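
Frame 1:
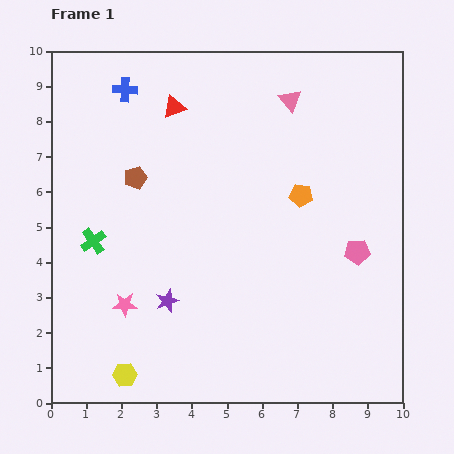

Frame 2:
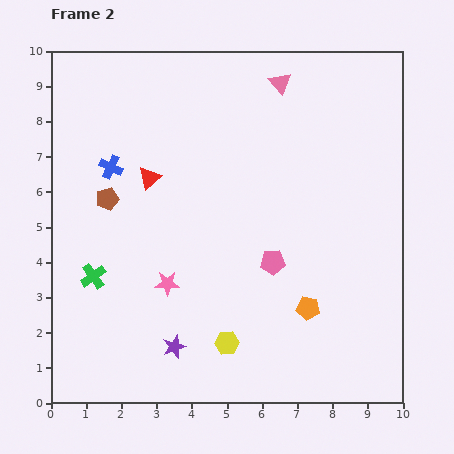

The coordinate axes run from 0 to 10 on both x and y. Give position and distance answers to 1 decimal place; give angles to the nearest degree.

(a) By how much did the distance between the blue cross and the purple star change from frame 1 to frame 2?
-0.7

Distance in frame 1: 6.1. Distance in frame 2: 5.4.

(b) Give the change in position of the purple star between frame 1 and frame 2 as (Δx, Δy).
(0.2, -1.3)

The purple star was at (3.3, 2.9) in frame 1 and (3.5, 1.6) in frame 2.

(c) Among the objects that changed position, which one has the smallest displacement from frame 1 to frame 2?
the pink triangle

(moved 0.6)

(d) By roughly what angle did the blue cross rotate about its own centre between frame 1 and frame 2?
22° clockwise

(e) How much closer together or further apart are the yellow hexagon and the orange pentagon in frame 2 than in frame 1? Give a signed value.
-4.6

Distance in frame 1: 7.1. Distance in frame 2: 2.5.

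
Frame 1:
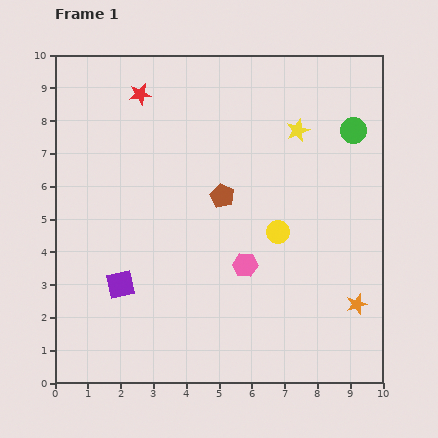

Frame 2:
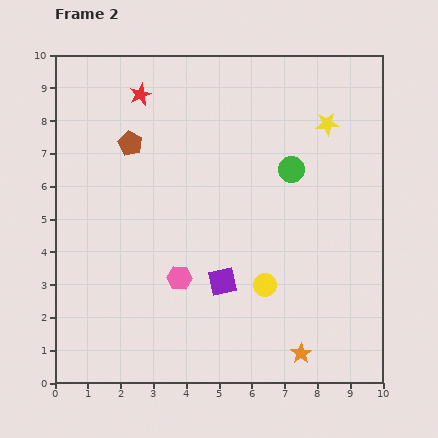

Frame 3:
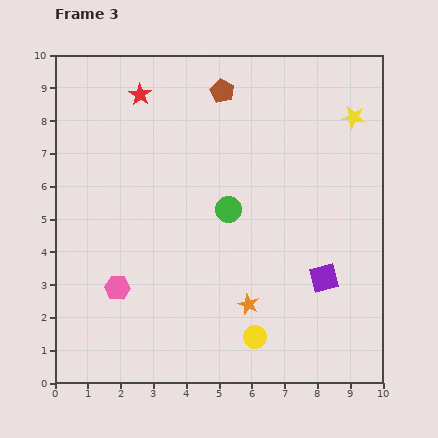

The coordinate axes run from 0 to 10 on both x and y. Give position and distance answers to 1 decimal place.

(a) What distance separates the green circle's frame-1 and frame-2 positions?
2.2

The green circle moved from (9.1, 7.7) to (7.2, 6.5), a distance of √(1.9² + 1.2²) ≈ 2.2.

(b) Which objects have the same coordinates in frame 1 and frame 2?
the red star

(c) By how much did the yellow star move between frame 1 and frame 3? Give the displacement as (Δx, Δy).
(1.7, 0.4)

The yellow star was at (7.4, 7.7) in frame 1 and (9.1, 8.1) in frame 3.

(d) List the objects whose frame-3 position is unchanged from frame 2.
the red star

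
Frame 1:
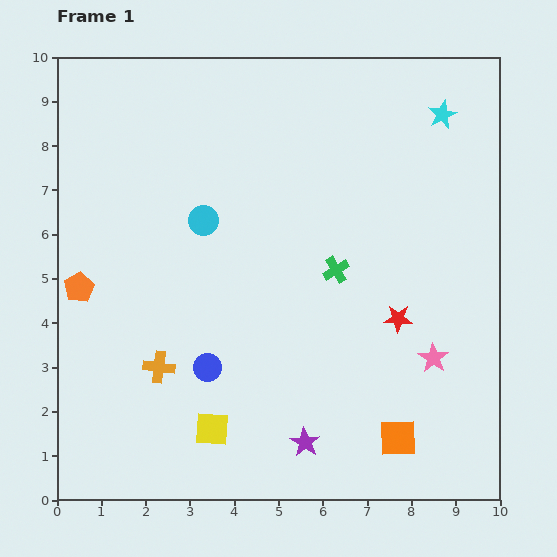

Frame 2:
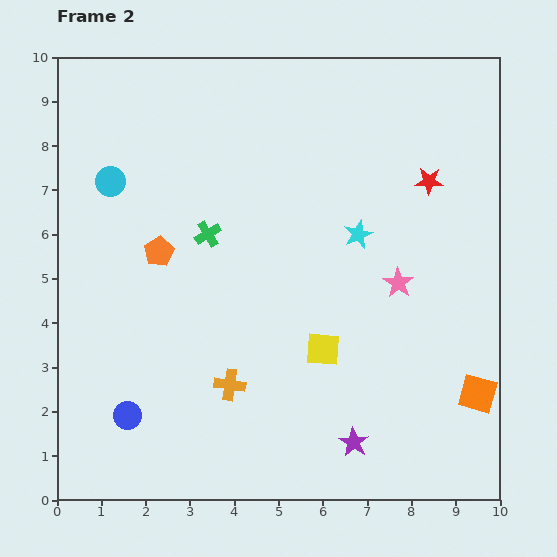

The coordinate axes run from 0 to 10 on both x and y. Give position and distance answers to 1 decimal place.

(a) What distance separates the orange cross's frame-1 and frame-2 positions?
1.6

The orange cross moved from (2.3, 3.0) to (3.9, 2.6), a distance of √(1.6² + 0.4²) ≈ 1.6.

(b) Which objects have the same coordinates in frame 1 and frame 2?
none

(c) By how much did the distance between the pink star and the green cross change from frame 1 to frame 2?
+1.4

Distance in frame 1: 3.0. Distance in frame 2: 4.4.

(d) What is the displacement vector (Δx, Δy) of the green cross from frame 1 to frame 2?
(-2.9, 0.8)

The green cross was at (6.3, 5.2) in frame 1 and (3.4, 6.0) in frame 2.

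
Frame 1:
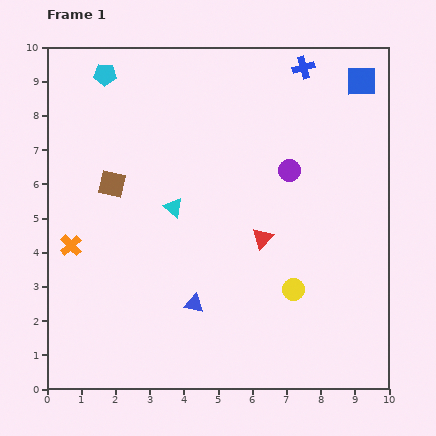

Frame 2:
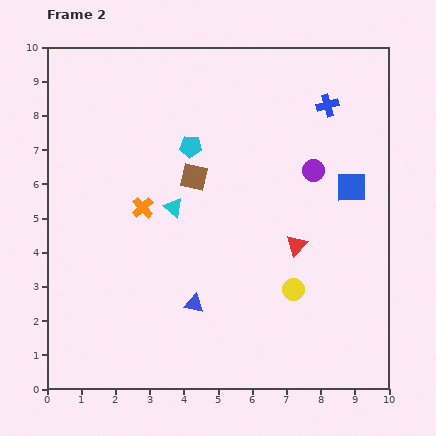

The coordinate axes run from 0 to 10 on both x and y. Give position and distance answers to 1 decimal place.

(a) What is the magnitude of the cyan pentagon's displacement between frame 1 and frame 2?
3.3

The cyan pentagon moved from (1.7, 9.2) to (4.2, 7.1), a distance of √(2.5² + 2.1²) ≈ 3.3.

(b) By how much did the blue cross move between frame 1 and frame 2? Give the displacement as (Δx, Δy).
(0.7, -1.1)

The blue cross was at (7.5, 9.4) in frame 1 and (8.2, 8.3) in frame 2.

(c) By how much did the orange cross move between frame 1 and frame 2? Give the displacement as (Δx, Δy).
(2.1, 1.1)

The orange cross was at (0.7, 4.2) in frame 1 and (2.8, 5.3) in frame 2.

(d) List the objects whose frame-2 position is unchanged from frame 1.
the yellow circle, the cyan triangle, the blue triangle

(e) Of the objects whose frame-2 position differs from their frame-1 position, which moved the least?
the purple circle

(moved 0.7)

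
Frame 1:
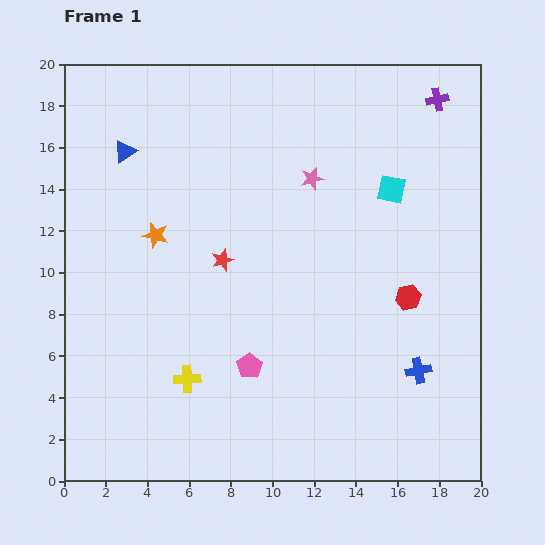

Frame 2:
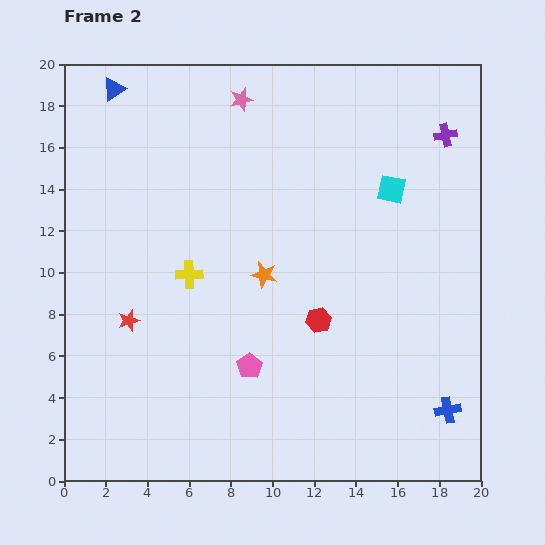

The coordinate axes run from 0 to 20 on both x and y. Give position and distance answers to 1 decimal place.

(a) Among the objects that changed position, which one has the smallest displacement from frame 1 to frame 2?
the purple cross

(moved 1.7)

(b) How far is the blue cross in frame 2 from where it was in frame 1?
2.4

The blue cross moved from (17.0, 5.3) to (18.4, 3.4), a distance of √(1.4² + 1.9²) ≈ 2.4.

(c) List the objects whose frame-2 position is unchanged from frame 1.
the pink pentagon, the cyan square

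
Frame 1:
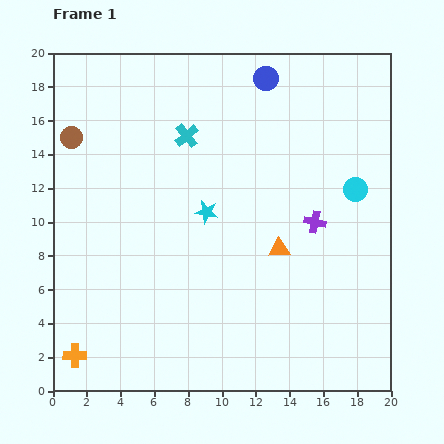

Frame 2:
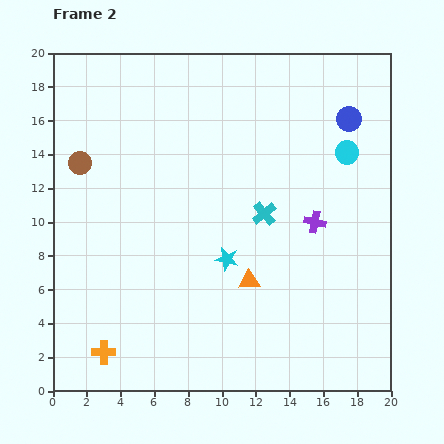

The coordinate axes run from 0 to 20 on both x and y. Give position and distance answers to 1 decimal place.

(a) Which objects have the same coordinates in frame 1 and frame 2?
the purple cross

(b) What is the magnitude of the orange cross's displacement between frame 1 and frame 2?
1.7

The orange cross moved from (1.3, 2.1) to (3.0, 2.3), a distance of √(1.7² + 0.2²) ≈ 1.7.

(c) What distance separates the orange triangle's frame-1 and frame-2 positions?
2.6

The orange triangle moved from (13.4, 8.4) to (11.6, 6.5), a distance of √(1.8² + 1.9²) ≈ 2.6.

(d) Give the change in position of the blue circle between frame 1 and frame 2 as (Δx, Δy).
(4.9, -2.4)

The blue circle was at (12.6, 18.5) in frame 1 and (17.5, 16.1) in frame 2.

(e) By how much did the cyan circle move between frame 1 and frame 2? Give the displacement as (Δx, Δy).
(-0.5, 2.2)

The cyan circle was at (17.9, 11.9) in frame 1 and (17.4, 14.1) in frame 2.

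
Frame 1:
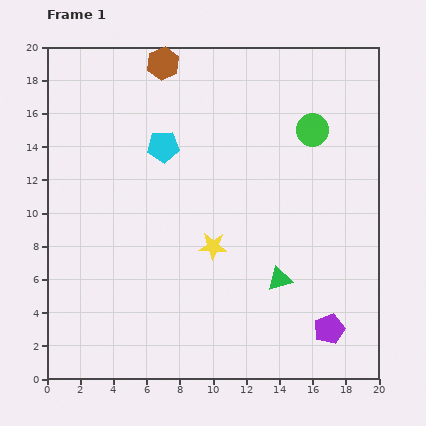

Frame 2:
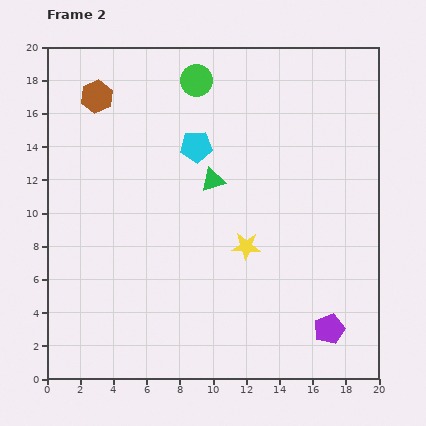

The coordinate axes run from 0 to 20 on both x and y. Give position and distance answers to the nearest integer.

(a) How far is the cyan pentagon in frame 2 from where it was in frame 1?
2

The cyan pentagon moved from (7, 14) to (9, 14), a distance of √(2² + 0²) ≈ 2.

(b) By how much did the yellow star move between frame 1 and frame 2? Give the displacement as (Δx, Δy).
(2, 0)

The yellow star was at (10, 8) in frame 1 and (12, 8) in frame 2.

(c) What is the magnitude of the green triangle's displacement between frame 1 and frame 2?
7

The green triangle moved from (14, 6) to (10, 12), a distance of √(4² + 6²) ≈ 7.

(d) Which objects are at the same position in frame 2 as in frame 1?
the purple pentagon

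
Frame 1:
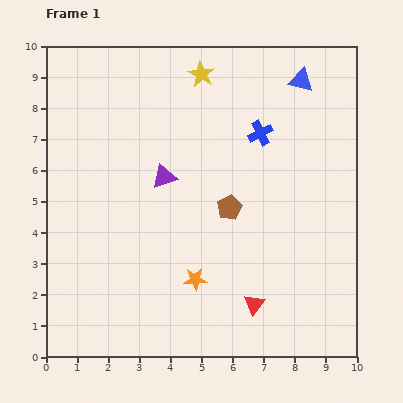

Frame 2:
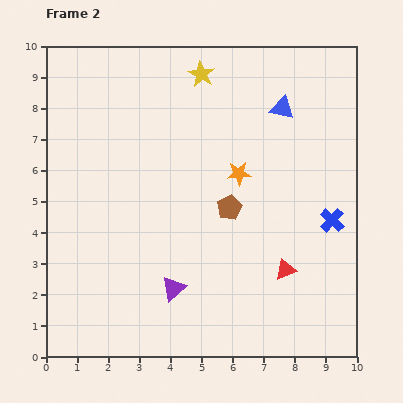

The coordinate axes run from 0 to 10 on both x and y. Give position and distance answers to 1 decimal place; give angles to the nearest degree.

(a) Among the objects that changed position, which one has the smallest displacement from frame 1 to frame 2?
the blue triangle

(moved 1.1)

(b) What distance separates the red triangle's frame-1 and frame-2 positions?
1.5

The red triangle moved from (6.7, 1.7) to (7.7, 2.8), a distance of √(1.0² + 1.1²) ≈ 1.5.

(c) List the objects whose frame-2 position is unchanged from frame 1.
the brown pentagon, the yellow star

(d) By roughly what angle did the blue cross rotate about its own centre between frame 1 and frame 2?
21° counter-clockwise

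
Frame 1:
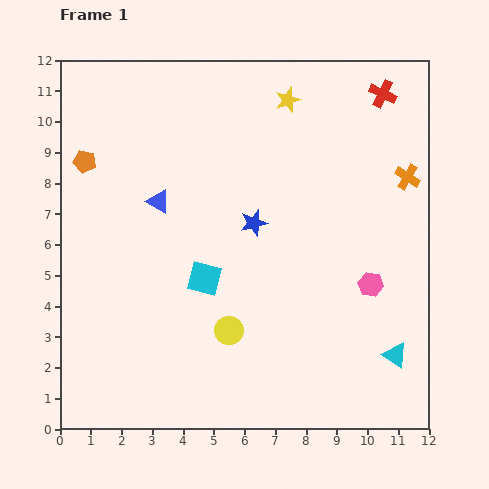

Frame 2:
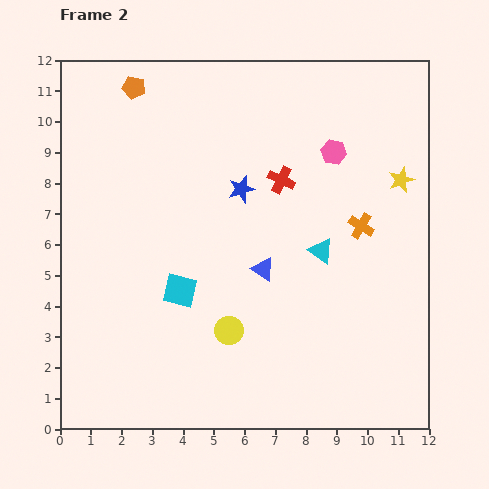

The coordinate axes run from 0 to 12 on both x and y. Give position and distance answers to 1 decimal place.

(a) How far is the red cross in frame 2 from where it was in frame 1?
4.3

The red cross moved from (10.5, 10.9) to (7.2, 8.1), a distance of √(3.3² + 2.8²) ≈ 4.3.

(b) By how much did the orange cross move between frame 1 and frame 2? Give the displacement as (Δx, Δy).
(-1.5, -1.6)

The orange cross was at (11.3, 8.2) in frame 1 and (9.8, 6.6) in frame 2.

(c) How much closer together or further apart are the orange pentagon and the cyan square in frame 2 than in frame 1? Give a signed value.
+1.4

Distance in frame 1: 5.4. Distance in frame 2: 6.8.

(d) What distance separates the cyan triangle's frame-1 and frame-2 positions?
4.2

The cyan triangle moved from (10.9, 2.4) to (8.5, 5.8), a distance of √(2.4² + 3.4²) ≈ 4.2.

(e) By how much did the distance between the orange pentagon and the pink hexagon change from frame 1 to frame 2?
-3.3

Distance in frame 1: 10.1. Distance in frame 2: 6.8.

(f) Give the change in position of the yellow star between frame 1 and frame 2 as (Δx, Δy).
(3.7, -2.6)

The yellow star was at (7.4, 10.7) in frame 1 and (11.1, 8.1) in frame 2.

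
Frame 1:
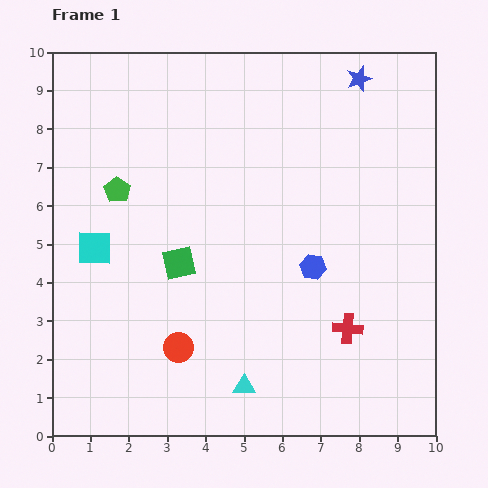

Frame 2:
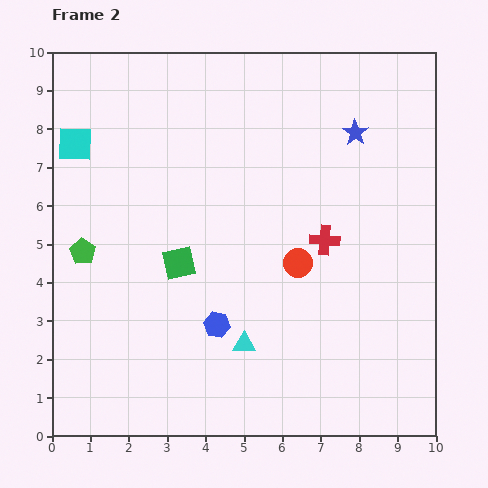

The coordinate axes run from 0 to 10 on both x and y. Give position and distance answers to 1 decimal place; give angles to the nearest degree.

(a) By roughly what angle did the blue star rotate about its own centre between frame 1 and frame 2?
20° counter-clockwise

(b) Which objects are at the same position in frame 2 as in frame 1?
the green square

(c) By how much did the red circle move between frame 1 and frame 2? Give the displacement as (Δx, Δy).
(3.1, 2.2)

The red circle was at (3.3, 2.3) in frame 1 and (6.4, 4.5) in frame 2.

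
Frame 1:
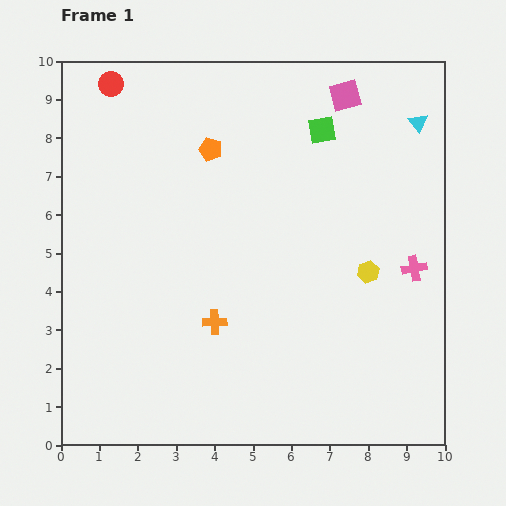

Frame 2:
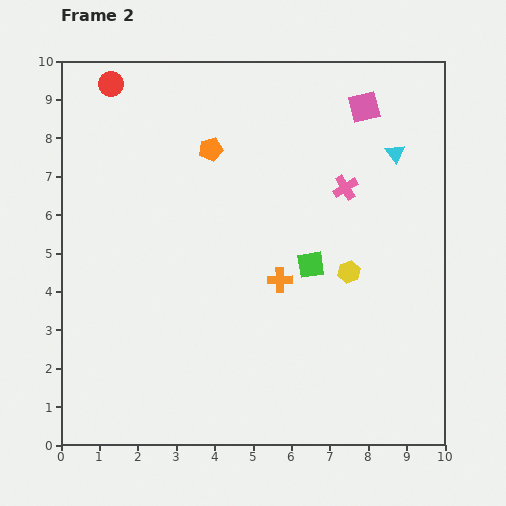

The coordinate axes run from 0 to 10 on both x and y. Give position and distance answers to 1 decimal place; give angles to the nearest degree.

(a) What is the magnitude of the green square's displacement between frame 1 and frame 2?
3.5

The green square moved from (6.8, 8.2) to (6.5, 4.7), a distance of √(0.3² + 3.5²) ≈ 3.5.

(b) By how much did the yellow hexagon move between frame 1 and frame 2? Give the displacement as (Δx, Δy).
(-0.5, 0.0)

The yellow hexagon was at (8.0, 4.5) in frame 1 and (7.5, 4.5) in frame 2.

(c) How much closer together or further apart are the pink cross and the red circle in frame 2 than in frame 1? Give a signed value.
-2.5

Distance in frame 1: 9.2. Distance in frame 2: 6.7.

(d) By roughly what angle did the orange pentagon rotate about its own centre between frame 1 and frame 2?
30° counter-clockwise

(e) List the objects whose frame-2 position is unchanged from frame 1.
the red circle, the orange pentagon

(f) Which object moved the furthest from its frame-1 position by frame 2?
the green square

(moved 3.5; next 2.8)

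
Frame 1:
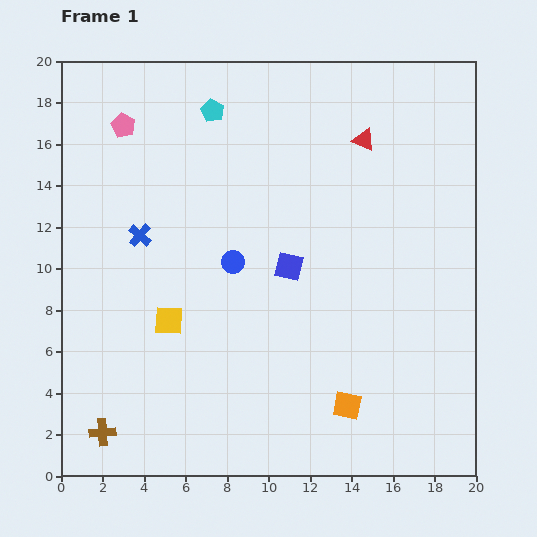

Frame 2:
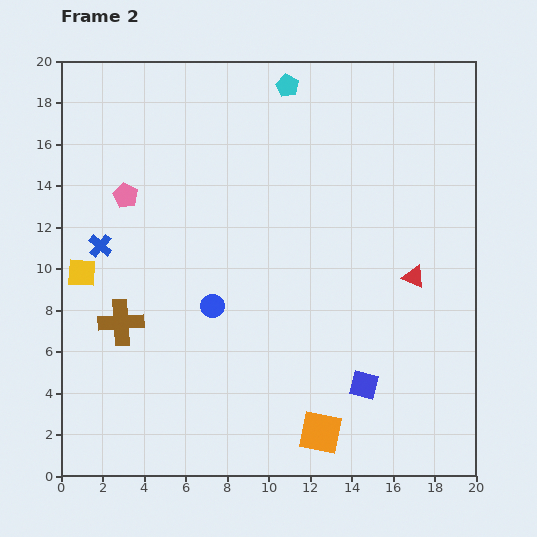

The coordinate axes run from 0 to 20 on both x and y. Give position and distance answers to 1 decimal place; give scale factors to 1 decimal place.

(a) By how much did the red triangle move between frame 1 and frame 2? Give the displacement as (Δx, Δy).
(2.4, -6.6)

The red triangle was at (14.6, 16.2) in frame 1 and (17.0, 9.6) in frame 2.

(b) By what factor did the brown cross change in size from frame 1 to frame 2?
1.7×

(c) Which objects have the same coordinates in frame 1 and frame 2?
none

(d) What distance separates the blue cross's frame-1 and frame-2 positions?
2.0

The blue cross moved from (3.8, 11.6) to (1.9, 11.1), a distance of √(1.9² + 0.5²) ≈ 2.0.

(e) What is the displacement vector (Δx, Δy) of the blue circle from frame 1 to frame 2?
(-1.0, -2.1)

The blue circle was at (8.3, 10.3) in frame 1 and (7.3, 8.2) in frame 2.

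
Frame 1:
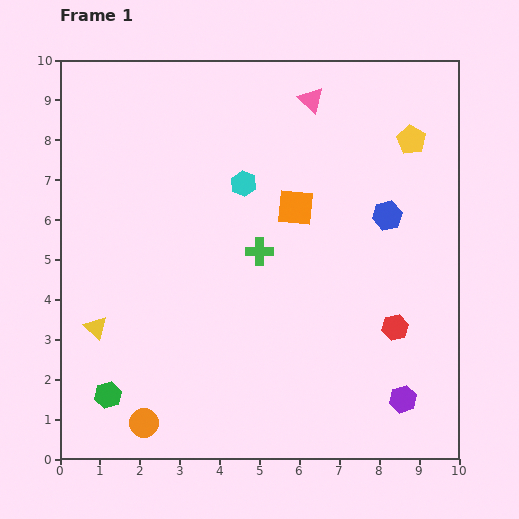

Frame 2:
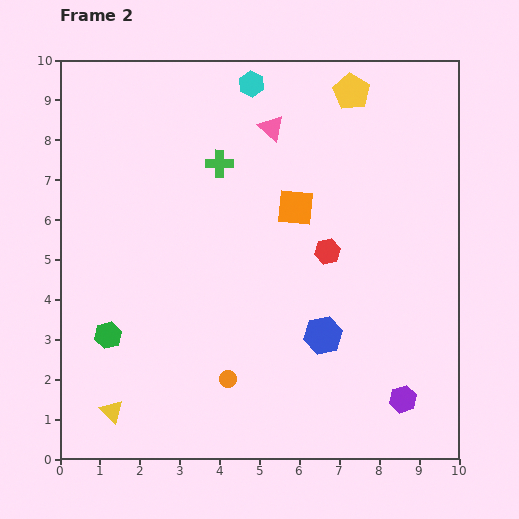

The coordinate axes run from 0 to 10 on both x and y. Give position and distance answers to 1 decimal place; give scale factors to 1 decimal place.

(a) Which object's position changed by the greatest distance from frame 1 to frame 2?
the blue hexagon

(moved 3.4; next 2.5)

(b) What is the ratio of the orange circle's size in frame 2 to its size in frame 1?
0.6×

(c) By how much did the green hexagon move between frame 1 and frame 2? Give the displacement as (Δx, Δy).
(0.0, 1.5)

The green hexagon was at (1.2, 1.6) in frame 1 and (1.2, 3.1) in frame 2.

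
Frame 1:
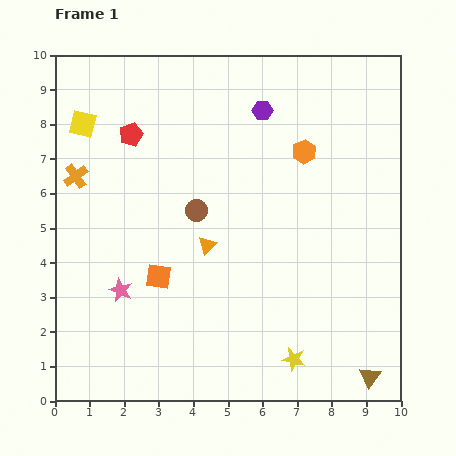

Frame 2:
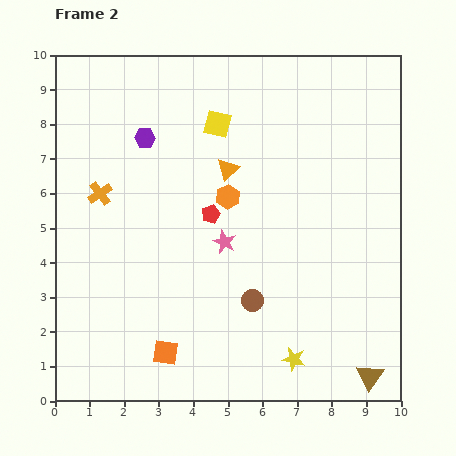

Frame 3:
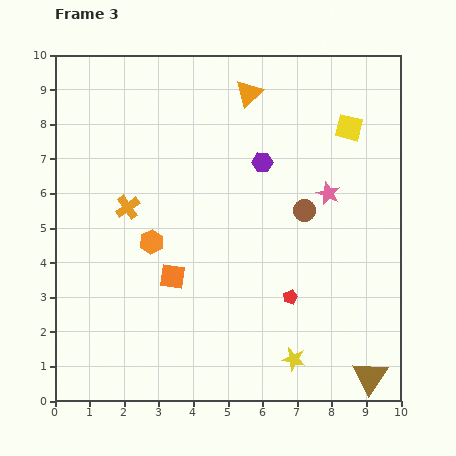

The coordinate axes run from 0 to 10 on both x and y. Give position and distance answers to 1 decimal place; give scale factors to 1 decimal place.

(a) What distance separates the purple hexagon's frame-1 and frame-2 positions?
3.5

The purple hexagon moved from (6.0, 8.4) to (2.6, 7.6), a distance of √(3.4² + 0.8²) ≈ 3.5.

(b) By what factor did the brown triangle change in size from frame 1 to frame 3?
1.7×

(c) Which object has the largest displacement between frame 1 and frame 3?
the yellow square

(moved 7.7; next 6.6)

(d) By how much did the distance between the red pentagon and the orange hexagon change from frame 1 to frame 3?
-0.7

Distance in frame 1: 5.0. Distance in frame 3: 4.3.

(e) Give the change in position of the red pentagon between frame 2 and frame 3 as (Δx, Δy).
(2.3, -2.4)

The red pentagon was at (4.5, 5.4) in frame 2 and (6.8, 3.0) in frame 3.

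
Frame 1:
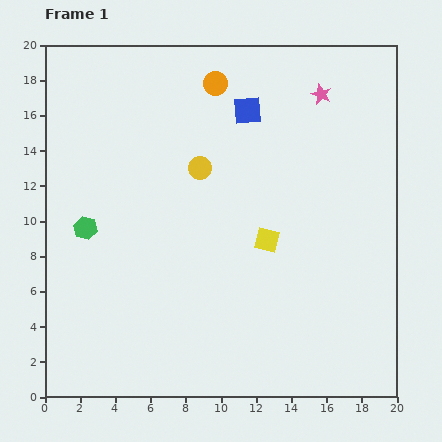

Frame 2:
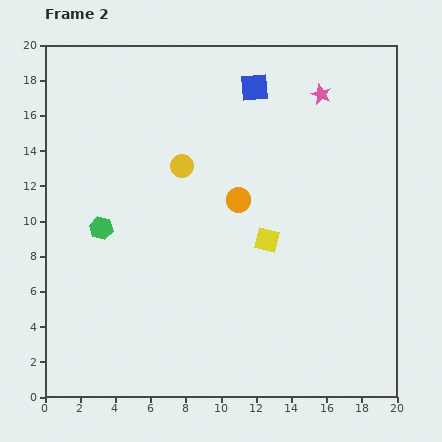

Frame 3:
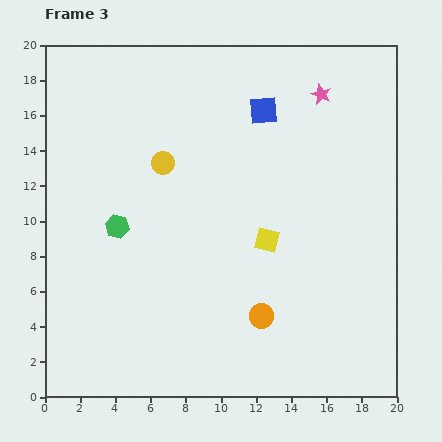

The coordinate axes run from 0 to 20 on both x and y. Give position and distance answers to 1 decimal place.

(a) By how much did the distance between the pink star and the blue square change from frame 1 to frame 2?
-0.5

Distance in frame 1: 4.3. Distance in frame 2: 3.8.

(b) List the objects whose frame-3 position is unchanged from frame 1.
the yellow square, the pink star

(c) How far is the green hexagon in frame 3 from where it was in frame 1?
1.8

The green hexagon moved from (2.3, 9.6) to (4.1, 9.7), a distance of √(1.8² + 0.1²) ≈ 1.8.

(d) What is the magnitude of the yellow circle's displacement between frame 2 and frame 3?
1.1

The yellow circle moved from (7.8, 13.1) to (6.7, 13.3), a distance of √(1.1² + 0.2²) ≈ 1.1.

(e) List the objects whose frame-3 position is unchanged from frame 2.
the yellow square, the pink star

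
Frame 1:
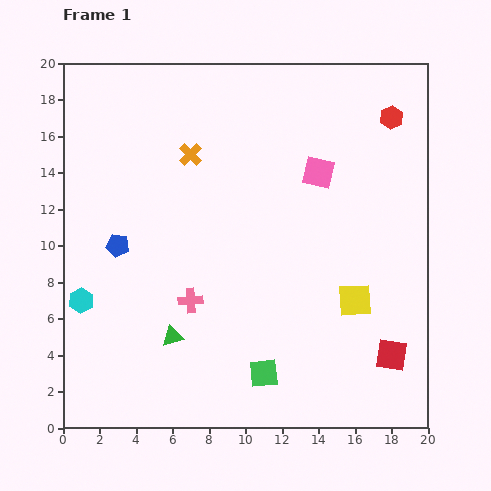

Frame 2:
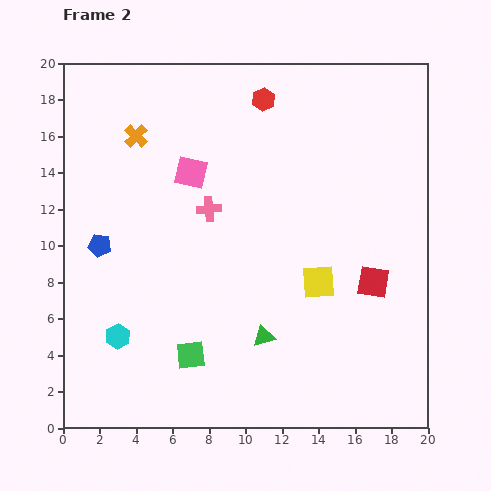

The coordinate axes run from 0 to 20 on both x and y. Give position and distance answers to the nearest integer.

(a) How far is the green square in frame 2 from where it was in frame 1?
4

The green square moved from (11, 3) to (7, 4), a distance of √(4² + 1²) ≈ 4.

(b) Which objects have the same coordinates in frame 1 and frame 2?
none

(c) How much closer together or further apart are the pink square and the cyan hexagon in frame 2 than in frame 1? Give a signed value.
-5

Distance in frame 1: 15. Distance in frame 2: 10.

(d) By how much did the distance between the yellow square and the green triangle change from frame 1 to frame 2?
-6

Distance in frame 1: 10. Distance in frame 2: 4.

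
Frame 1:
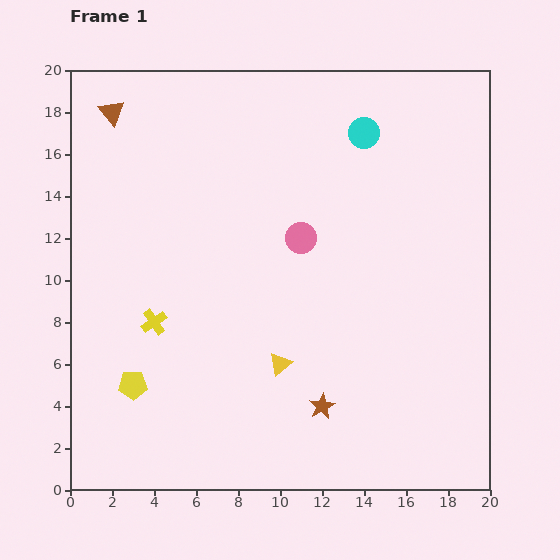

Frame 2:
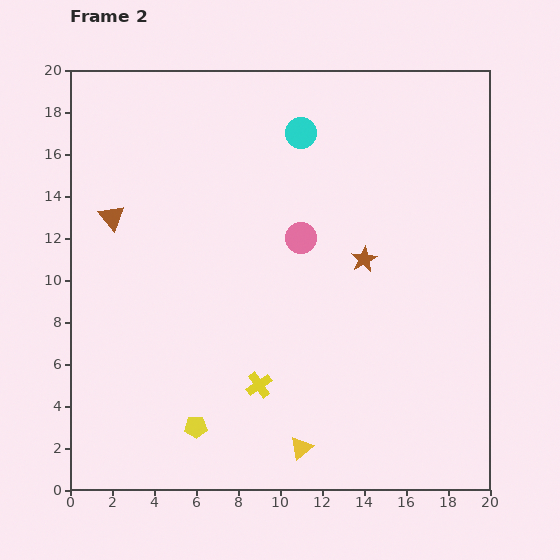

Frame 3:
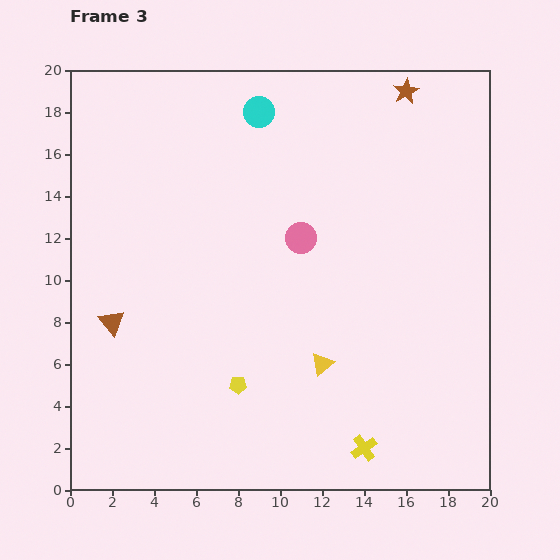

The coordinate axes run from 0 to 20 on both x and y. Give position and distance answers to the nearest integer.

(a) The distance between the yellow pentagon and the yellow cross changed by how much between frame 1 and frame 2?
+1

Distance in frame 1: 3. Distance in frame 2: 4.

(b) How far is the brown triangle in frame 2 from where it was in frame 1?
5

The brown triangle moved from (2, 18) to (2, 13), a distance of √(0² + 5²) ≈ 5.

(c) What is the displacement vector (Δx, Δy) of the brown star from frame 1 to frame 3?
(4, 15)

The brown star was at (12, 4) in frame 1 and (16, 19) in frame 3.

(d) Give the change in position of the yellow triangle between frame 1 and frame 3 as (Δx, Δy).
(2, 0)

The yellow triangle was at (10, 6) in frame 1 and (12, 6) in frame 3.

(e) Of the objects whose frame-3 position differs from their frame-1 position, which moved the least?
the yellow triangle

(moved 2)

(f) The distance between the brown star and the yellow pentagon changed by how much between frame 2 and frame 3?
+5

Distance in frame 2: 11. Distance in frame 3: 16.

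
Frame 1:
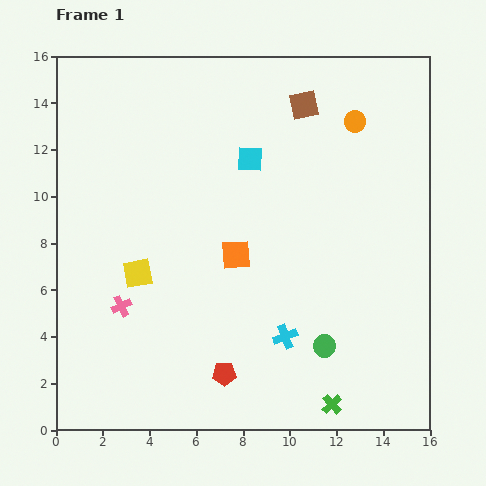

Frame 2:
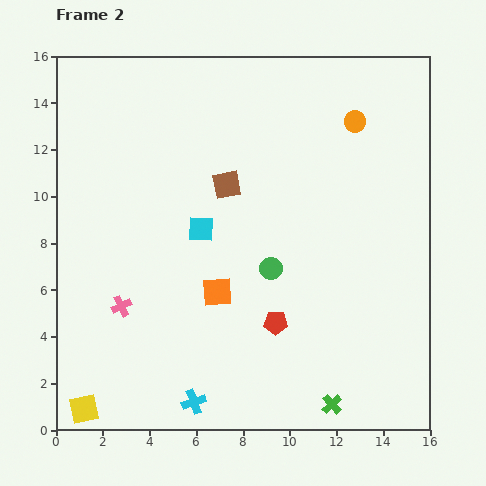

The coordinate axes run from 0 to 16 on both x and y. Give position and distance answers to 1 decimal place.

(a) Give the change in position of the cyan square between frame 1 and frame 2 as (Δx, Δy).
(-2.1, -3.0)

The cyan square was at (8.3, 11.6) in frame 1 and (6.2, 8.6) in frame 2.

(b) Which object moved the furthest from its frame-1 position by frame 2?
the yellow square

(moved 6.2; next 4.8)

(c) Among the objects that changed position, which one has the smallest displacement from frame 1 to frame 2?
the orange square

(moved 1.8)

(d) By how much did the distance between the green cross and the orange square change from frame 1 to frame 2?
-0.7

Distance in frame 1: 7.6. Distance in frame 2: 6.9.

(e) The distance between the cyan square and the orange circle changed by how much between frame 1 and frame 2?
+3.2

Distance in frame 1: 4.8. Distance in frame 2: 8.0.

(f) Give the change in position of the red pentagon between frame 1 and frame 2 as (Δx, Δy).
(2.2, 2.2)

The red pentagon was at (7.2, 2.4) in frame 1 and (9.4, 4.6) in frame 2.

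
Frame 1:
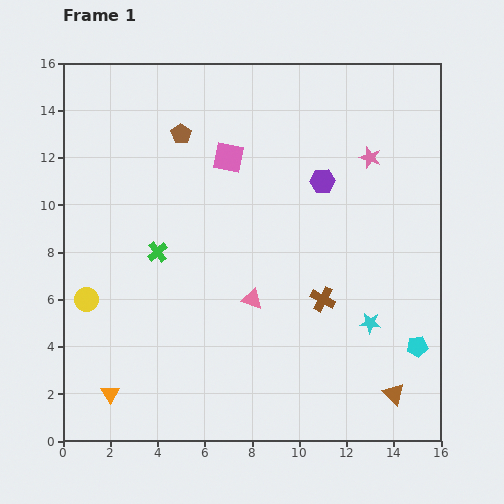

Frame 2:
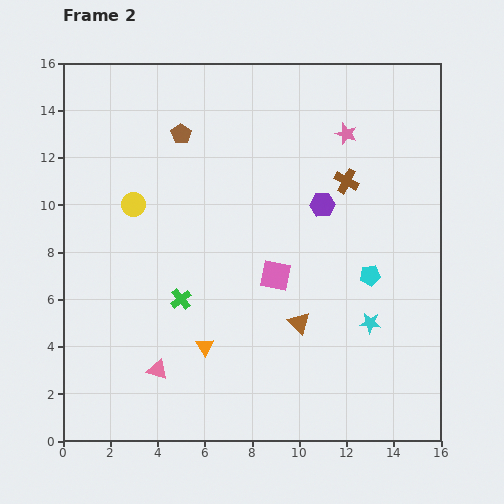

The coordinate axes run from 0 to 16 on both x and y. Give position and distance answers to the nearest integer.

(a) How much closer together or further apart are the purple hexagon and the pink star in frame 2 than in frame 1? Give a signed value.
+1

Distance in frame 1: 2. Distance in frame 2: 3.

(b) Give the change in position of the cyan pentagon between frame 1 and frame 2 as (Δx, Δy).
(-2, 3)

The cyan pentagon was at (15, 4) in frame 1 and (13, 7) in frame 2.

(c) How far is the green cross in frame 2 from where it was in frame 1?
2

The green cross moved from (4, 8) to (5, 6), a distance of √(1² + 2²) ≈ 2.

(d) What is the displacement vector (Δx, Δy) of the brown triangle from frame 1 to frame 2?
(-4, 3)

The brown triangle was at (14, 2) in frame 1 and (10, 5) in frame 2.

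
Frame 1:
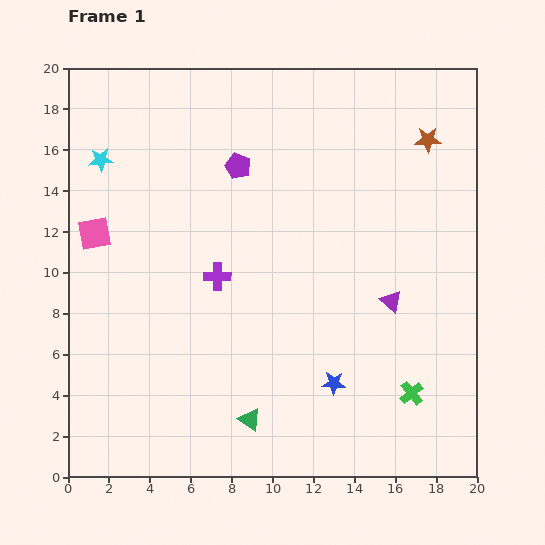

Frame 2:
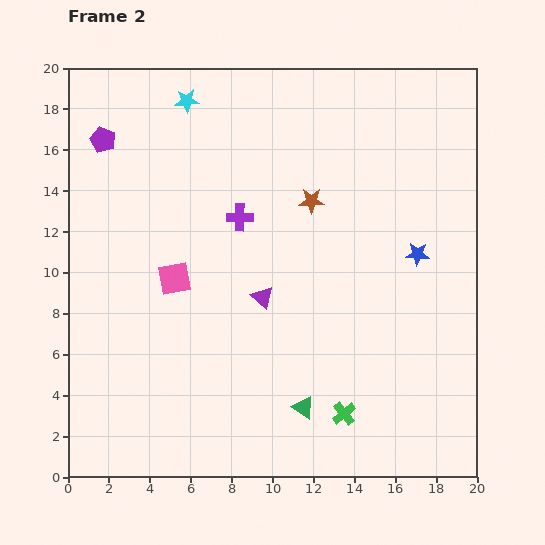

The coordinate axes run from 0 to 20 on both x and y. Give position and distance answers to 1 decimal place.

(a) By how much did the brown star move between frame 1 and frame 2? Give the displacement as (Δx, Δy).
(-5.7, -3.0)

The brown star was at (17.6, 16.5) in frame 1 and (11.9, 13.5) in frame 2.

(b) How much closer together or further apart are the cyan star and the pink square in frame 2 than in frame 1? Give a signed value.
+5.1

Distance in frame 1: 3.6. Distance in frame 2: 8.7.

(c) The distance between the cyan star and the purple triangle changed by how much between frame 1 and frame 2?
-5.5

Distance in frame 1: 15.8. Distance in frame 2: 10.3.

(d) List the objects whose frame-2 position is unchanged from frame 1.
none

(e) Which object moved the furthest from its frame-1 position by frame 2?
the blue star

(moved 7.5; next 6.7)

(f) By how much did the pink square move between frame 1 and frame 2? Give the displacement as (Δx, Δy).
(3.9, -2.2)

The pink square was at (1.3, 11.9) in frame 1 and (5.2, 9.7) in frame 2.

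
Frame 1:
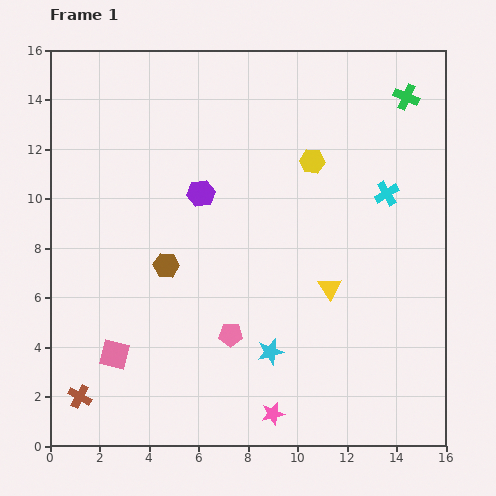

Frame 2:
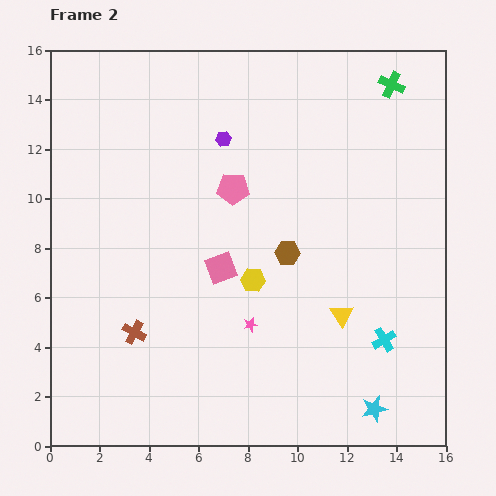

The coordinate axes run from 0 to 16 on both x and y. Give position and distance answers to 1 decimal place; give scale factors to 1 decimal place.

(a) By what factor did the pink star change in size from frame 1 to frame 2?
0.6×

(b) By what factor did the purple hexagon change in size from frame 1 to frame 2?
0.6×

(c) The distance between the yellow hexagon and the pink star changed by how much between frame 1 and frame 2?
-8.5

Distance in frame 1: 10.3. Distance in frame 2: 1.8.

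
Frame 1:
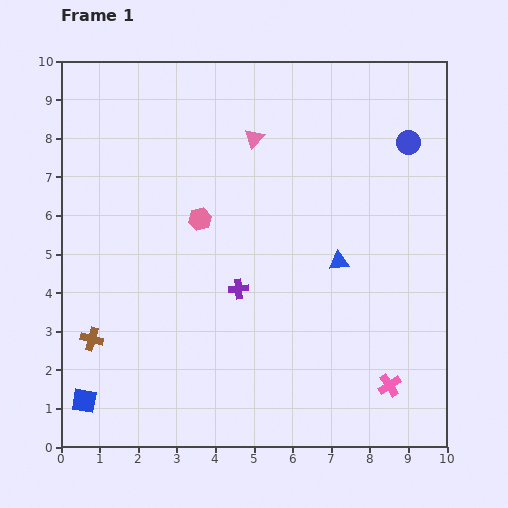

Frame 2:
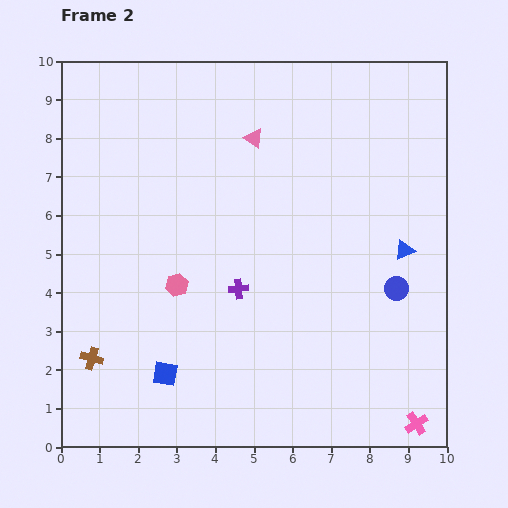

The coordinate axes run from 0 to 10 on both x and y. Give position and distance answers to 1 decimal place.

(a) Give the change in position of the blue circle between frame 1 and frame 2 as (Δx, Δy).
(-0.3, -3.8)

The blue circle was at (9.0, 7.9) in frame 1 and (8.7, 4.1) in frame 2.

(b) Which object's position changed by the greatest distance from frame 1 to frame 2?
the blue circle

(moved 3.8; next 2.2)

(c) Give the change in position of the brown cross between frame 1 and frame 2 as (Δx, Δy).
(0.0, -0.5)

The brown cross was at (0.8, 2.8) in frame 1 and (0.8, 2.3) in frame 2.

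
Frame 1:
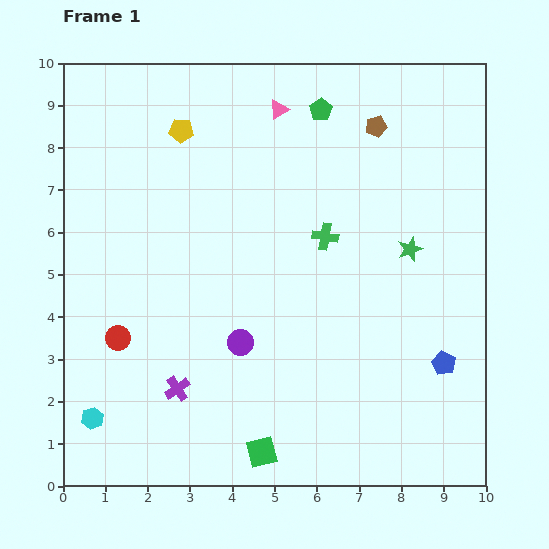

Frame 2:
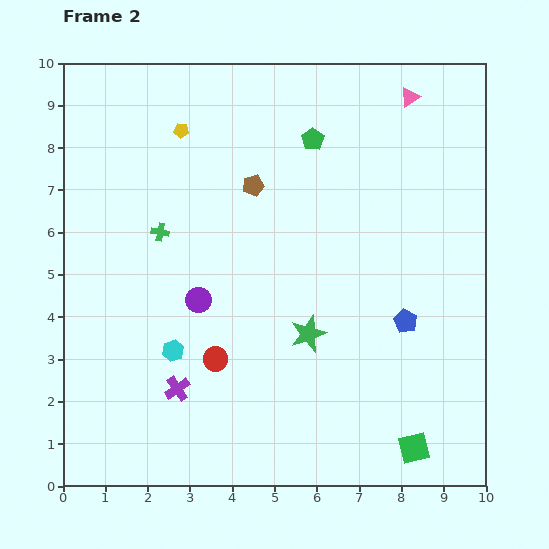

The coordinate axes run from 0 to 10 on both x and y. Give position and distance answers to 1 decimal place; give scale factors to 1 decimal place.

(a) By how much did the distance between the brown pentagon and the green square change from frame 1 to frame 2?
-0.9

Distance in frame 1: 8.2. Distance in frame 2: 7.3.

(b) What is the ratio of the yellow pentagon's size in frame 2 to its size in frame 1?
0.6×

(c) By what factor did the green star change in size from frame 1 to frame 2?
1.5×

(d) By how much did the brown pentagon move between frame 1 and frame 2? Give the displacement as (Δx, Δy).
(-2.9, -1.4)

The brown pentagon was at (7.4, 8.5) in frame 1 and (4.5, 7.1) in frame 2.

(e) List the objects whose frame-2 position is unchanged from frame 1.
the purple cross, the yellow pentagon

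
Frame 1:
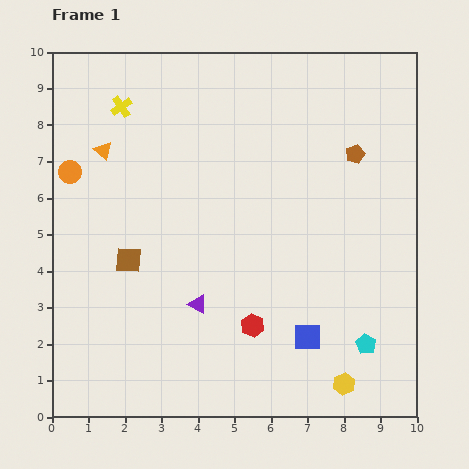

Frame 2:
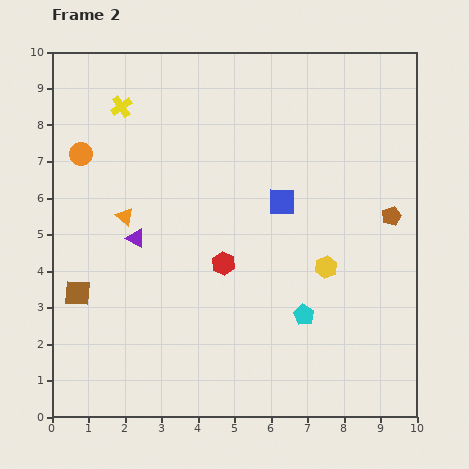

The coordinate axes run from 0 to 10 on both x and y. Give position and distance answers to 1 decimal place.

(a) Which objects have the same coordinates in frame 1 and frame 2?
the yellow cross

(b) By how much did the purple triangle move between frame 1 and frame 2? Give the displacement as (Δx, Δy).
(-1.7, 1.8)

The purple triangle was at (4.0, 3.1) in frame 1 and (2.3, 4.9) in frame 2.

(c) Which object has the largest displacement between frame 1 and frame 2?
the blue square

(moved 3.8; next 3.2)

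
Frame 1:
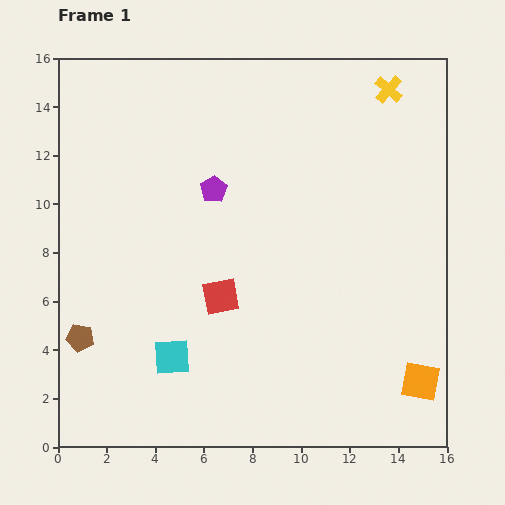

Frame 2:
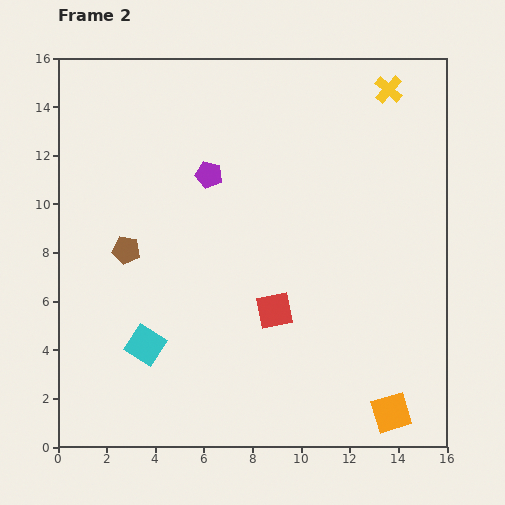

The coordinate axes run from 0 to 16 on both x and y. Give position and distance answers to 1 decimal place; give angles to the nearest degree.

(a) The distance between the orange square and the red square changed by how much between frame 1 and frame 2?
-2.5

Distance in frame 1: 8.9. Distance in frame 2: 6.4.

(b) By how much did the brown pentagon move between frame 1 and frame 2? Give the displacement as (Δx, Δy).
(1.9, 3.6)

The brown pentagon was at (0.9, 4.5) in frame 1 and (2.8, 8.1) in frame 2.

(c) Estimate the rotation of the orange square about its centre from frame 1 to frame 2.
27° counter-clockwise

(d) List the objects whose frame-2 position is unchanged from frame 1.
the yellow cross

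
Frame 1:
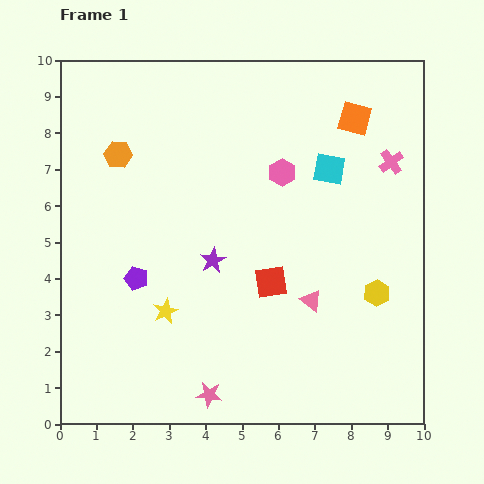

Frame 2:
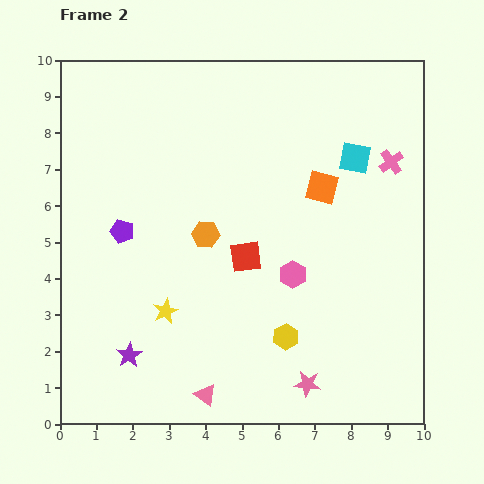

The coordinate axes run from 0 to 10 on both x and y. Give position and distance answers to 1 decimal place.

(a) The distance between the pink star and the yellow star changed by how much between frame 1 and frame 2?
+1.8

Distance in frame 1: 2.6. Distance in frame 2: 4.4.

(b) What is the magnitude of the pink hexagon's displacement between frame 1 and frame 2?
2.8

The pink hexagon moved from (6.1, 6.9) to (6.4, 4.1), a distance of √(0.3² + 2.8²) ≈ 2.8.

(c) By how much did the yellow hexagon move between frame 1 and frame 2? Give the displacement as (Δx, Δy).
(-2.5, -1.2)

The yellow hexagon was at (8.7, 3.6) in frame 1 and (6.2, 2.4) in frame 2.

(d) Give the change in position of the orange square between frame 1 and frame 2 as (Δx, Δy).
(-0.9, -1.9)

The orange square was at (8.1, 8.4) in frame 1 and (7.2, 6.5) in frame 2.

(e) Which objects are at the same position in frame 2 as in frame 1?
the pink cross, the yellow star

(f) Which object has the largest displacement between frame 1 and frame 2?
the pink triangle

(moved 3.9; next 3.5)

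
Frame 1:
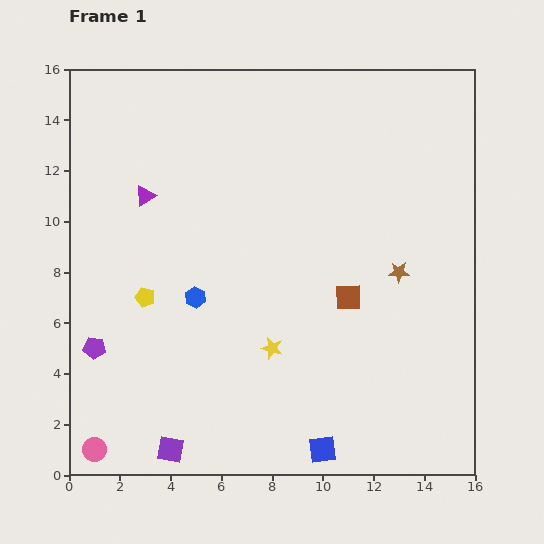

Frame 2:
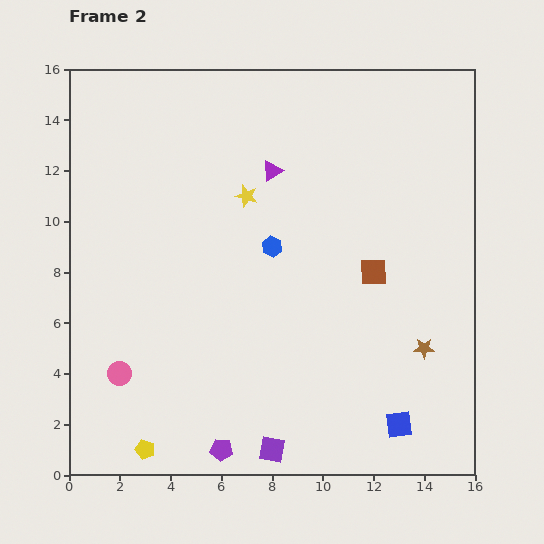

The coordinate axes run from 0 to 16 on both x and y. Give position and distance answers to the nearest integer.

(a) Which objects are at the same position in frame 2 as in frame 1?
none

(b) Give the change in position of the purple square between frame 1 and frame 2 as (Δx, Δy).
(4, 0)

The purple square was at (4, 1) in frame 1 and (8, 1) in frame 2.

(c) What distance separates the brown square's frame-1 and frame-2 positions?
1

The brown square moved from (11, 7) to (12, 8), a distance of √(1² + 1²) ≈ 1.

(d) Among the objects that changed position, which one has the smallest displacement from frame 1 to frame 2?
the brown square

(moved 1)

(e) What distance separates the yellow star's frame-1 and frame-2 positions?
6

The yellow star moved from (8, 5) to (7, 11), a distance of √(1² + 6²) ≈ 6.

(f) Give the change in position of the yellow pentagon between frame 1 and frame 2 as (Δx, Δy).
(0, -6)

The yellow pentagon was at (3, 7) in frame 1 and (3, 1) in frame 2.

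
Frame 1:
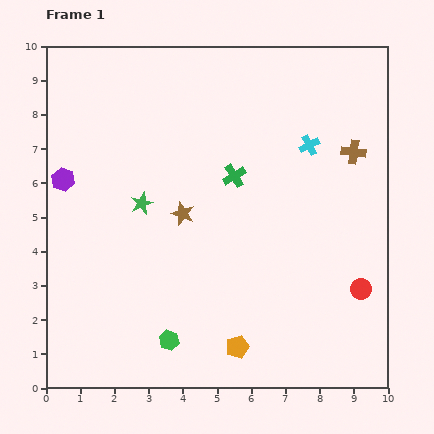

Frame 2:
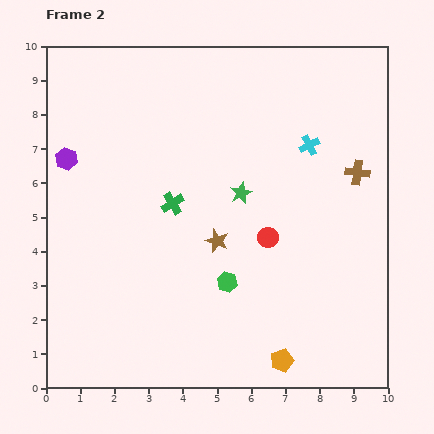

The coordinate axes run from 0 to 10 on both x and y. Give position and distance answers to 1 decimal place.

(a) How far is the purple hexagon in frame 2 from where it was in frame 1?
0.6

The purple hexagon moved from (0.5, 6.1) to (0.6, 6.7), a distance of √(0.1² + 0.6²) ≈ 0.6.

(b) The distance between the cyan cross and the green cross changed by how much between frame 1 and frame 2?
+1.9

Distance in frame 1: 2.4. Distance in frame 2: 4.3.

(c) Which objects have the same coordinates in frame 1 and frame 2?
the cyan cross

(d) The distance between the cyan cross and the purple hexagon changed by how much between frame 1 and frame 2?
-0.2

Distance in frame 1: 7.3. Distance in frame 2: 7.1.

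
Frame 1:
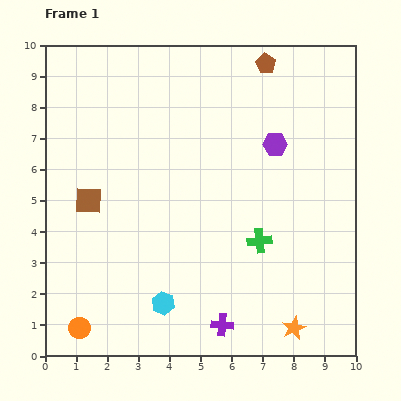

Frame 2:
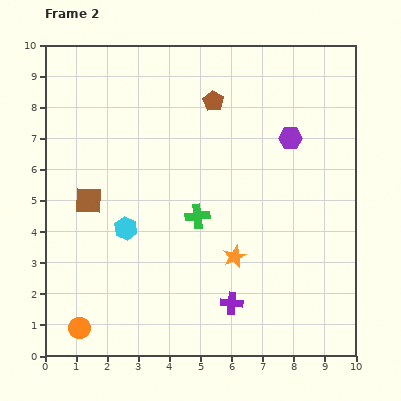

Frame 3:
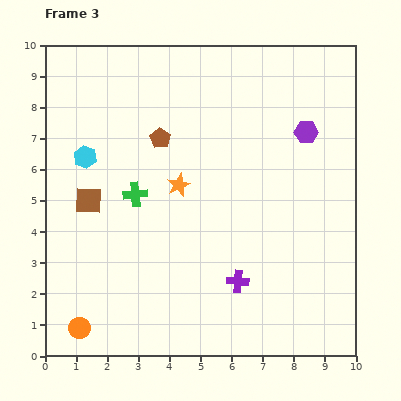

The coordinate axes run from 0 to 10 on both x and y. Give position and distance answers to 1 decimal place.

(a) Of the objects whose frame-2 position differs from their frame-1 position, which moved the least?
the purple hexagon

(moved 0.5)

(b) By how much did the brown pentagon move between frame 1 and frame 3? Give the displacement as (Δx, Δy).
(-3.4, -2.4)

The brown pentagon was at (7.1, 9.4) in frame 1 and (3.7, 7.0) in frame 3.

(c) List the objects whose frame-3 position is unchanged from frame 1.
the brown square, the orange circle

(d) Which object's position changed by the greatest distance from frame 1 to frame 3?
the orange star

(moved 5.9; next 5.3)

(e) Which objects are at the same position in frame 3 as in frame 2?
the brown square, the orange circle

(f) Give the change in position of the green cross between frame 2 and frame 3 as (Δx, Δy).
(-2.0, 0.7)

The green cross was at (4.9, 4.5) in frame 2 and (2.9, 5.2) in frame 3.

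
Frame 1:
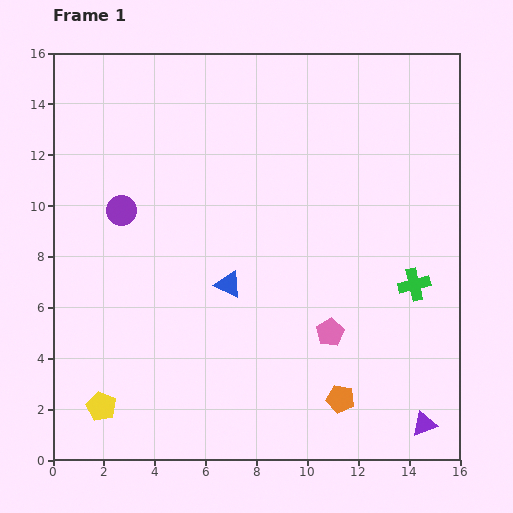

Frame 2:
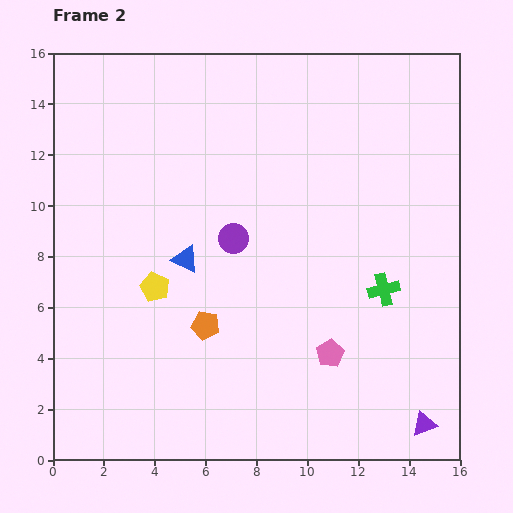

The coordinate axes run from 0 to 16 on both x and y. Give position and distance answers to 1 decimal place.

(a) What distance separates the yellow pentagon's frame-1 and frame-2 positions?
5.1

The yellow pentagon moved from (1.9, 2.1) to (4.0, 6.8), a distance of √(2.1² + 4.7²) ≈ 5.1.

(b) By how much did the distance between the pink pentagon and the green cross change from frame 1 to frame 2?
-0.5

Distance in frame 1: 3.8. Distance in frame 2: 3.3.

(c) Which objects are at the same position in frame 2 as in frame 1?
the purple triangle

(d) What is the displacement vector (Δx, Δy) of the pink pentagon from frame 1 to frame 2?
(0.0, -0.8)

The pink pentagon was at (10.9, 5.0) in frame 1 and (10.9, 4.2) in frame 2.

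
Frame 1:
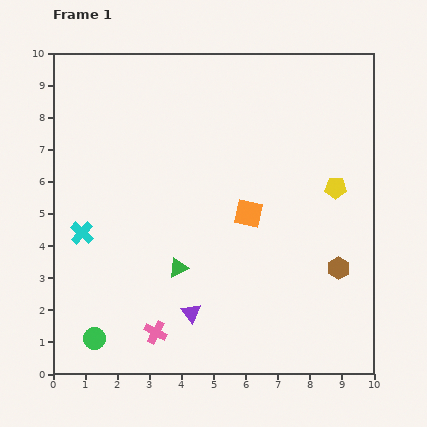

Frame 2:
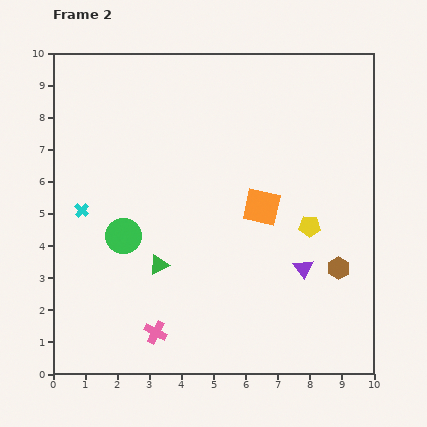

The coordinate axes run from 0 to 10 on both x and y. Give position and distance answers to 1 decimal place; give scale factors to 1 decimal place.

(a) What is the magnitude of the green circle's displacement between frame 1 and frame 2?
3.3

The green circle moved from (1.3, 1.1) to (2.2, 4.3), a distance of √(0.9² + 3.2²) ≈ 3.3.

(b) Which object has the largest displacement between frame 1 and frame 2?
the purple triangle

(moved 3.8; next 3.3)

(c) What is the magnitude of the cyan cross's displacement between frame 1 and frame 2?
0.7

The cyan cross moved from (0.9, 4.4) to (0.9, 5.1), a distance of √(0.0² + 0.7²) ≈ 0.7.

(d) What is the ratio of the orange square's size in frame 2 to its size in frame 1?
1.3×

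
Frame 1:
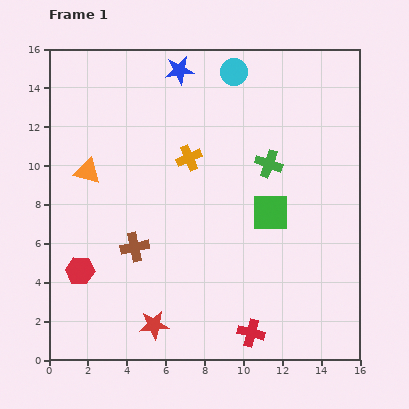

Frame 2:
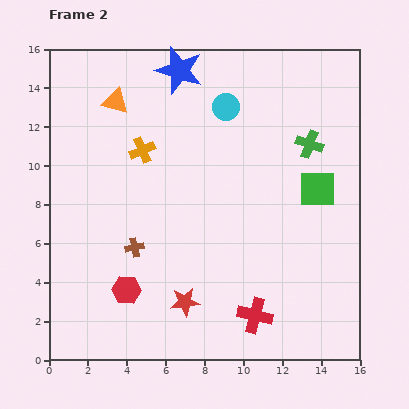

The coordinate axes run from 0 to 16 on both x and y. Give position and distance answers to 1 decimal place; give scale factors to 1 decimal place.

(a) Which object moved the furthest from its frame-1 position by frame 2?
the orange triangle

(moved 3.9; next 2.7)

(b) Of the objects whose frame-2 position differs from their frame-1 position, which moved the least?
the red cross

(moved 0.9)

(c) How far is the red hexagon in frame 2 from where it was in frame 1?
2.6

The red hexagon moved from (1.6, 4.6) to (4.0, 3.6), a distance of √(2.4² + 1.0²) ≈ 2.6.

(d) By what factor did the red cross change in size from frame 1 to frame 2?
1.3×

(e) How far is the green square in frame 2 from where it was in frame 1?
2.7

The green square moved from (11.4, 7.6) to (13.8, 8.8), a distance of √(2.4² + 1.2²) ≈ 2.7.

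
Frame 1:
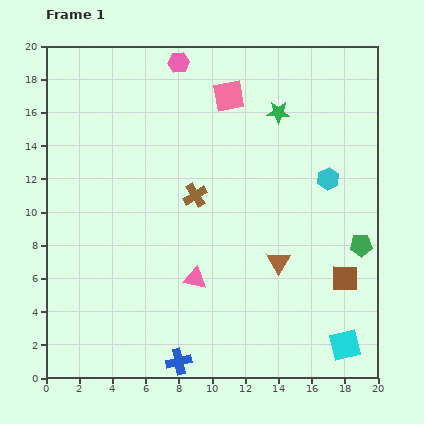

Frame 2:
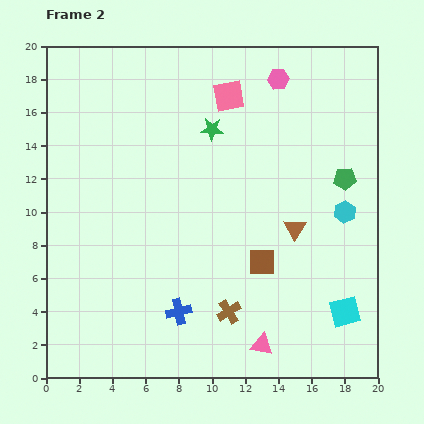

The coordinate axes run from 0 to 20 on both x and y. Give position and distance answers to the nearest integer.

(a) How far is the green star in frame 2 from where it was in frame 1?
4

The green star moved from (14, 16) to (10, 15), a distance of √(4² + 1²) ≈ 4.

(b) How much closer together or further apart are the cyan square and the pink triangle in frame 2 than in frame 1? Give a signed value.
-5

Distance in frame 1: 10. Distance in frame 2: 5.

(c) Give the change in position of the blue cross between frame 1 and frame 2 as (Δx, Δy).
(0, 3)

The blue cross was at (8, 1) in frame 1 and (8, 4) in frame 2.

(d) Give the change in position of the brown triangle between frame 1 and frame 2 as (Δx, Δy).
(1, 2)

The brown triangle was at (14, 7) in frame 1 and (15, 9) in frame 2.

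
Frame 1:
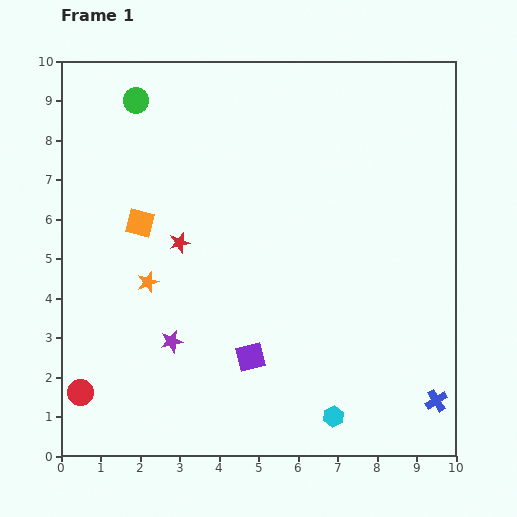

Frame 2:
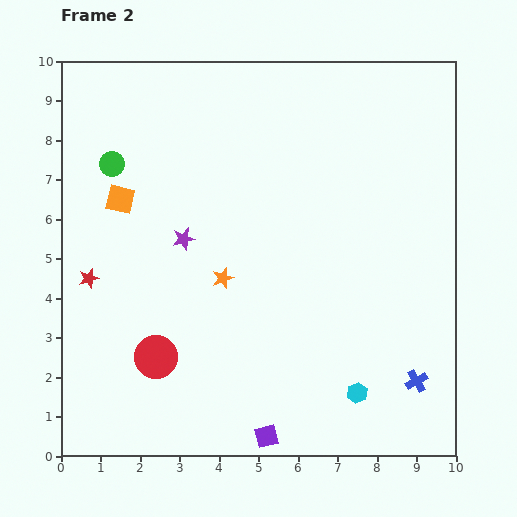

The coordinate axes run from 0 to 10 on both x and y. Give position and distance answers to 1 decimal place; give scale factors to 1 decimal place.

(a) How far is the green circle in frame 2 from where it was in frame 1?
1.7

The green circle moved from (1.9, 9.0) to (1.3, 7.4), a distance of √(0.6² + 1.6²) ≈ 1.7.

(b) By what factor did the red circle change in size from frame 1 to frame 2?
1.6×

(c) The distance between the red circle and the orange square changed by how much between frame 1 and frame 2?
-0.5

Distance in frame 1: 4.6. Distance in frame 2: 4.1.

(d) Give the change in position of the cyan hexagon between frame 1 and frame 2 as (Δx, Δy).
(0.6, 0.6)

The cyan hexagon was at (6.9, 1.0) in frame 1 and (7.5, 1.6) in frame 2.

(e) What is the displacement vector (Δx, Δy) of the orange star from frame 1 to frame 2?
(1.9, 0.1)

The orange star was at (2.2, 4.4) in frame 1 and (4.1, 4.5) in frame 2.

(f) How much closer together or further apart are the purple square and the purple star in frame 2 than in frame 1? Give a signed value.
+3.4

Distance in frame 1: 2.0. Distance in frame 2: 5.4.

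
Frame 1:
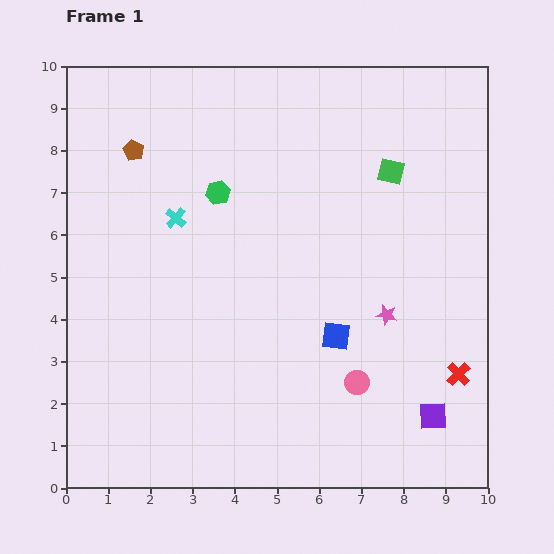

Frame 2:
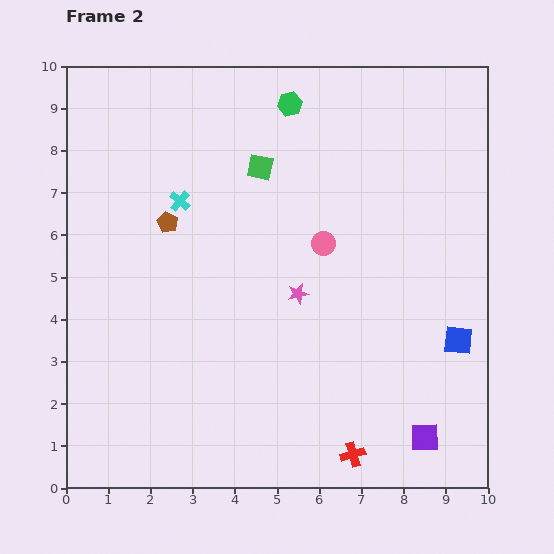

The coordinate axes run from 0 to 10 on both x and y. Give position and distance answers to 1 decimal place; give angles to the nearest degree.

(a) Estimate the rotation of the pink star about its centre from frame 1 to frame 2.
26° counter-clockwise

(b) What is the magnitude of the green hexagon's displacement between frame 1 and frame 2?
2.7

The green hexagon moved from (3.6, 7.0) to (5.3, 9.1), a distance of √(1.7² + 2.1²) ≈ 2.7.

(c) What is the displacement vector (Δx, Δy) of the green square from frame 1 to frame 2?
(-3.1, 0.1)

The green square was at (7.7, 7.5) in frame 1 and (4.6, 7.6) in frame 2.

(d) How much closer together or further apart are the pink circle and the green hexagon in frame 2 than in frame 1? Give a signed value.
-2.2

Distance in frame 1: 5.6. Distance in frame 2: 3.4.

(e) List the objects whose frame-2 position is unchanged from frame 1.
none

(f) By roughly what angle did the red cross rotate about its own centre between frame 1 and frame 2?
28° clockwise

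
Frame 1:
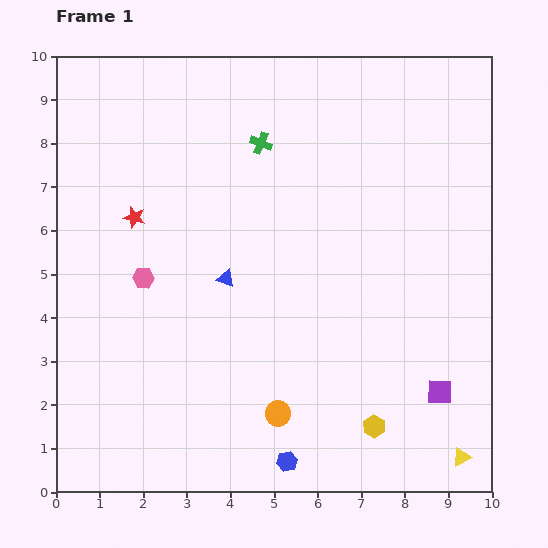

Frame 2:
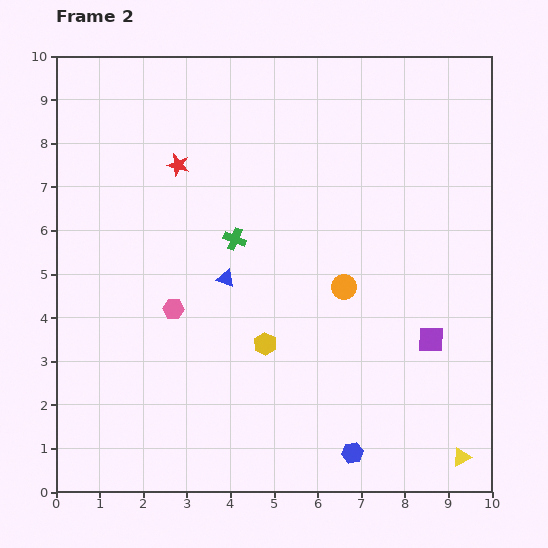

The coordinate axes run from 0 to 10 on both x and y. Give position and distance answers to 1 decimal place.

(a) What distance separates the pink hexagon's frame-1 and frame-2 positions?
1.0

The pink hexagon moved from (2.0, 4.9) to (2.7, 4.2), a distance of √(0.7² + 0.7²) ≈ 1.0.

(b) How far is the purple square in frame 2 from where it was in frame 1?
1.2

The purple square moved from (8.8, 2.3) to (8.6, 3.5), a distance of √(0.2² + 1.2²) ≈ 1.2.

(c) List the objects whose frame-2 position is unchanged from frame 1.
the blue triangle, the yellow triangle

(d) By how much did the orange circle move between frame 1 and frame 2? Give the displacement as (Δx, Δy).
(1.5, 2.9)

The orange circle was at (5.1, 1.8) in frame 1 and (6.6, 4.7) in frame 2.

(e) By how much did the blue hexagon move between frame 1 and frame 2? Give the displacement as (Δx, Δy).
(1.5, 0.2)

The blue hexagon was at (5.3, 0.7) in frame 1 and (6.8, 0.9) in frame 2.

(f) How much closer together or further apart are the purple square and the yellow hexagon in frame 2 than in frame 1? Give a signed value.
+2.1

Distance in frame 1: 1.7. Distance in frame 2: 3.8.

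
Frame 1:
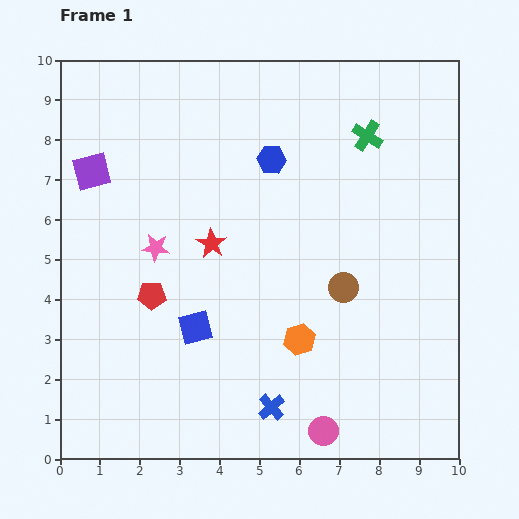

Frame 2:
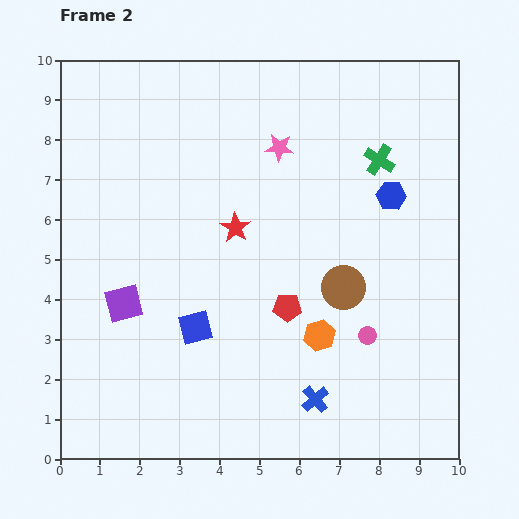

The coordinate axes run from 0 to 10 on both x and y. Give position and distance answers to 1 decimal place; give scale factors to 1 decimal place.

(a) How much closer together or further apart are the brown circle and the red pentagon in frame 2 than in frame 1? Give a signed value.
-3.3

Distance in frame 1: 4.8. Distance in frame 2: 1.5.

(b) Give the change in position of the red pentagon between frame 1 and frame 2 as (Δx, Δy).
(3.4, -0.3)

The red pentagon was at (2.3, 4.1) in frame 1 and (5.7, 3.8) in frame 2.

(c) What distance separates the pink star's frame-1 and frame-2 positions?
4.0

The pink star moved from (2.4, 5.3) to (5.5, 7.8), a distance of √(3.1² + 2.5²) ≈ 4.0.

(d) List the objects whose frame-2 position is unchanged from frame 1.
the brown circle, the blue square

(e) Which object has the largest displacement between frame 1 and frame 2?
the pink star

(moved 4.0; next 3.4)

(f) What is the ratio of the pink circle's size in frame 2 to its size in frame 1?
0.6×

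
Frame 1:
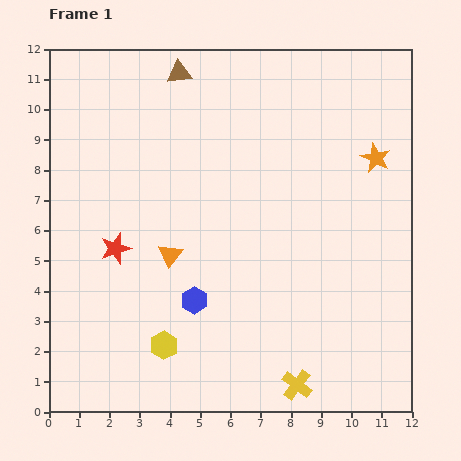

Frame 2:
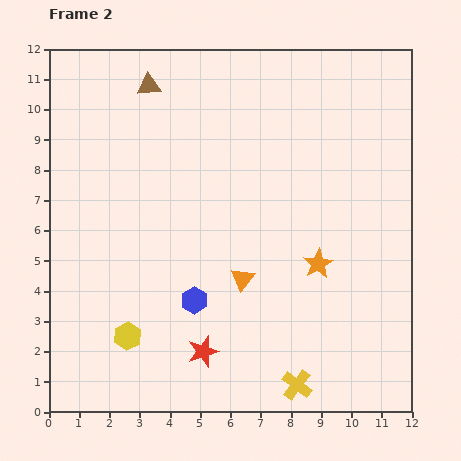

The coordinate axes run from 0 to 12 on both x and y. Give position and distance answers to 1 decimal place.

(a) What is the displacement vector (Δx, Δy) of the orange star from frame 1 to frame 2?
(-1.9, -3.5)

The orange star was at (10.8, 8.4) in frame 1 and (8.9, 4.9) in frame 2.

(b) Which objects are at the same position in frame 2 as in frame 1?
the yellow cross, the blue hexagon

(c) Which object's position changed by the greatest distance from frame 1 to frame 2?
the red star

(moved 4.5; next 4.0)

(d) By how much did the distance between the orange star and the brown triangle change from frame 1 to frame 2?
+1.0

Distance in frame 1: 7.1. Distance in frame 2: 8.1.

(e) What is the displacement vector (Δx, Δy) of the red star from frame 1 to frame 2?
(2.9, -3.4)

The red star was at (2.2, 5.4) in frame 1 and (5.1, 2.0) in frame 2.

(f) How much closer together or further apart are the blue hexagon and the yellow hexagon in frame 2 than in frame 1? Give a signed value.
+0.7

Distance in frame 1: 1.8. Distance in frame 2: 2.5.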